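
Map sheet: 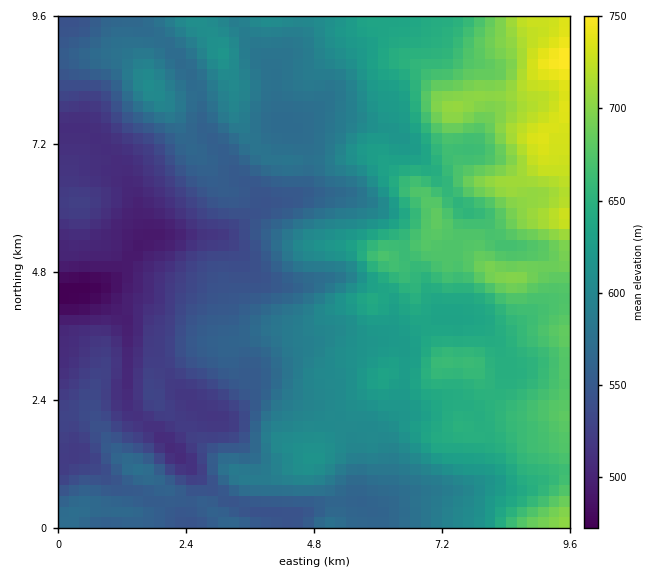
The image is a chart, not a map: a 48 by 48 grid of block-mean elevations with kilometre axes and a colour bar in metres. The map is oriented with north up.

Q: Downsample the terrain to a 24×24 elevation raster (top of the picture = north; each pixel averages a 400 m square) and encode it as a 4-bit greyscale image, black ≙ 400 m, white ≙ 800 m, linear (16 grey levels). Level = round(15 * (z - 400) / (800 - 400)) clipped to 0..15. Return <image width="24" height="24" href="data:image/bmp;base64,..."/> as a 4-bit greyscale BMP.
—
<image width="24" height="24" href="data:image/bmp;base64,Qk2WAQAAAAAAAHYAAAAoAAAAGAAAABgAAAABAAQAAAAAACABAAATCwAAEwsAABAAAAAAAAAAAAAAABEREQAiIiIAMzMzAERERABVVVUAZmZmAHd3dwCIiIgAmZmZAKqqqgC7u7sAzMzMAN3d3QDu7u4A////AGZmZmZlVmZmd3iau2ZmZmZmZmZmd3iJqlVWZVZ3eHd3d4iJmlVmVFZniId3iJmaqlVVRFVXiIiIiZmaqlVUVURWd4iIiZmaqlVEVFVmd4iImZmZqkVUVVZmd4iJmaqZqkREVWZmd3iIiZmZqkRERWZmd4iImZmaqjM0RVZmZ4iZmZmqqjM0RVVVZneJqaq7ukRERFVVZ3iaqqu7u0RDNEVWeIiaqqqqu0RERFVVZ3eImqqrzFVERFZlZmZ4qqq7vERERWZmZneJqau8zEREVmZnd3iJmaqszERFZmZ3ZneIiqq83ERWd2d3ZneIm7u8zVVnh2d3d3eIm7u8zGZnd3h3d3iJmqu73WZ3dnh3d4iJmaq8zVZmZ4h3d4iZmZq8zQ=="/>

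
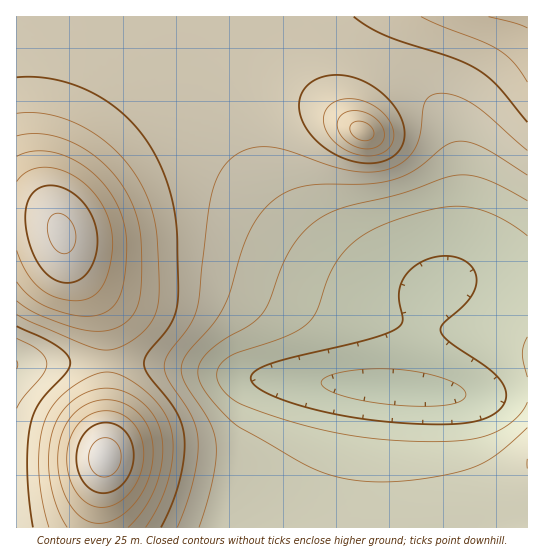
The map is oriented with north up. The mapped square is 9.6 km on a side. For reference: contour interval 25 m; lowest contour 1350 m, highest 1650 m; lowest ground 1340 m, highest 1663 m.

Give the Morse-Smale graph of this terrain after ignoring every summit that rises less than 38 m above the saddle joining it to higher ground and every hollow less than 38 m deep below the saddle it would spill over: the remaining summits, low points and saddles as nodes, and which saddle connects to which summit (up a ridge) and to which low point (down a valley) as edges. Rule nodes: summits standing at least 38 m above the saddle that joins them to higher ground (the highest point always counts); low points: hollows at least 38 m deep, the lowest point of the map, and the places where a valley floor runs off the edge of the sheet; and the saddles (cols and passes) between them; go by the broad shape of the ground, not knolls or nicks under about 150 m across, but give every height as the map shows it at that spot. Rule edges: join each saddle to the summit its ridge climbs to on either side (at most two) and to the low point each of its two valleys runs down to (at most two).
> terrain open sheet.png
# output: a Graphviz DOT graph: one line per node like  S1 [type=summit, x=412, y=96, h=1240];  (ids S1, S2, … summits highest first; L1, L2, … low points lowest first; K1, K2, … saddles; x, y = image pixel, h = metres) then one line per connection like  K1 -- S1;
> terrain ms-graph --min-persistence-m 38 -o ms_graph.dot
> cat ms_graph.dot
graph terrain {
  S1 [type=summit, x=105, y=457, h=1663];
  S2 [type=summit, x=62, y=233, h=1655];
  S3 [type=summit, x=362, y=131, h=1587];
  S4 [type=summit, x=525, y=17, h=1556];
  L1 [type=low, x=395, y=389, h=1340];
  L2 [type=low, x=17, y=365, h=1449];
  K1 [type=saddle, x=107, y=361, h=1520];
  K2 [type=saddle, x=349, y=50, h=1494];
  K1 -- S1;
  K1 -- S2;
  K1 -- L1;
  K1 -- L2;
  K2 -- S3;
  K2 -- S4;
  K2 -- L1;
}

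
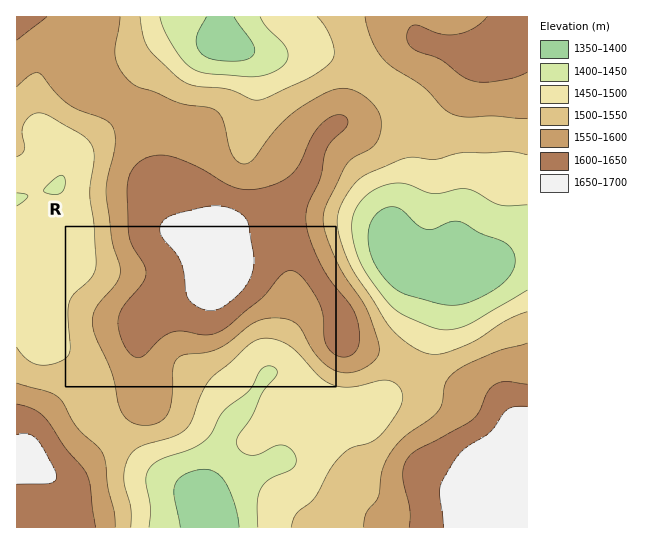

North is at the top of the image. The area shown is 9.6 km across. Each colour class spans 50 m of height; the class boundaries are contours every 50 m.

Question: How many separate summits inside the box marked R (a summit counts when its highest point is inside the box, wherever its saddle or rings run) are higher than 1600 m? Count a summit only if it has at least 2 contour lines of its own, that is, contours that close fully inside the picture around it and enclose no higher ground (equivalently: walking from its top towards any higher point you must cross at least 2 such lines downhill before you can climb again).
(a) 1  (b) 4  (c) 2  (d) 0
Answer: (a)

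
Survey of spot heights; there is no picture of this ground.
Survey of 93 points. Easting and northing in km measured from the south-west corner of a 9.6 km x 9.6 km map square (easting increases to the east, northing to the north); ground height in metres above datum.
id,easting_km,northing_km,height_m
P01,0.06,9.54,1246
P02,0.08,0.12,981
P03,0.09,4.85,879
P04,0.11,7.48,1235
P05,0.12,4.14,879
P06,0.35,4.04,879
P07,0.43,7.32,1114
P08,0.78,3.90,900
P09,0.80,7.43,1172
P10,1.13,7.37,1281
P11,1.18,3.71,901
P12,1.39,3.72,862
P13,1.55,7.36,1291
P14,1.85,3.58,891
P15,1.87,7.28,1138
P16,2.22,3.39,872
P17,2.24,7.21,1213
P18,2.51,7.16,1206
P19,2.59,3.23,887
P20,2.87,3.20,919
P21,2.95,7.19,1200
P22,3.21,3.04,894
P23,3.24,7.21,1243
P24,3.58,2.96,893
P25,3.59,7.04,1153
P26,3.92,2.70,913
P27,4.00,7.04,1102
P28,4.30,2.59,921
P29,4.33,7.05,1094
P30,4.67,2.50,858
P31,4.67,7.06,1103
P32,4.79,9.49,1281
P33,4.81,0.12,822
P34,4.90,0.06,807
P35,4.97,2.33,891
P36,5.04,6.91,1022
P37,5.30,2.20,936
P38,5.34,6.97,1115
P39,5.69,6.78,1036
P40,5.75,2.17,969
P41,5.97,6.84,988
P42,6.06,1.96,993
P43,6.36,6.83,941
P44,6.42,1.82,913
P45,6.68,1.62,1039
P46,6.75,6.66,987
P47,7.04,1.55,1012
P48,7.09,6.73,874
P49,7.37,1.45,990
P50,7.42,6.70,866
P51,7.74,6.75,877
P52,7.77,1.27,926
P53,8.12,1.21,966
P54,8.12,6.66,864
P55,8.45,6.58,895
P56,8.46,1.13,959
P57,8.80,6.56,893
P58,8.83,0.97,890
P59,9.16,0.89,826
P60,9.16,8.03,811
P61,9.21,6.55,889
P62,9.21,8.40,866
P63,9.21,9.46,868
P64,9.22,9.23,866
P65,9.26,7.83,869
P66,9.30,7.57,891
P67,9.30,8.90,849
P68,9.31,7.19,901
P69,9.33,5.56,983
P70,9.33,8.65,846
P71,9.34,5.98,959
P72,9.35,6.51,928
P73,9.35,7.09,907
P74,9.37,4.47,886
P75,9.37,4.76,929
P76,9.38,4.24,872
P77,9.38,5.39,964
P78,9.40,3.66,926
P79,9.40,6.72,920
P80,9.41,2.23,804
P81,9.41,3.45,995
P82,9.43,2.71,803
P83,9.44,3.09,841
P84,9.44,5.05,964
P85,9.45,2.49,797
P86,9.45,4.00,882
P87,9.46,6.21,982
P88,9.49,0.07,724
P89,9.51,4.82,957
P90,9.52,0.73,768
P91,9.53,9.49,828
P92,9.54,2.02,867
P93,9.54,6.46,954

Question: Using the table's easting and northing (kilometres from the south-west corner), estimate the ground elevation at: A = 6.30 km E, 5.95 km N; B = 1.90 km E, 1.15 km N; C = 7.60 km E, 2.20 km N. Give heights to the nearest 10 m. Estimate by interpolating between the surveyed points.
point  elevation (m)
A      970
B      890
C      970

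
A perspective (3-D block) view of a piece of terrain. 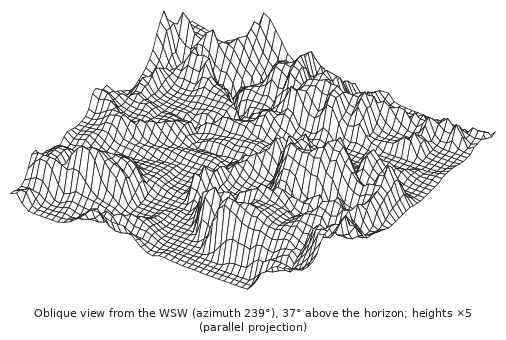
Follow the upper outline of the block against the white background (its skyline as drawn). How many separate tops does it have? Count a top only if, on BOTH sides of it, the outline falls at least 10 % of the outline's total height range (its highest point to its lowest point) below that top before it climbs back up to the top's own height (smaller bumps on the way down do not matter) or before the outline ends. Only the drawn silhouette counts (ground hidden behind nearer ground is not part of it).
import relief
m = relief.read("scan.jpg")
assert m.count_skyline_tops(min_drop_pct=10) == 5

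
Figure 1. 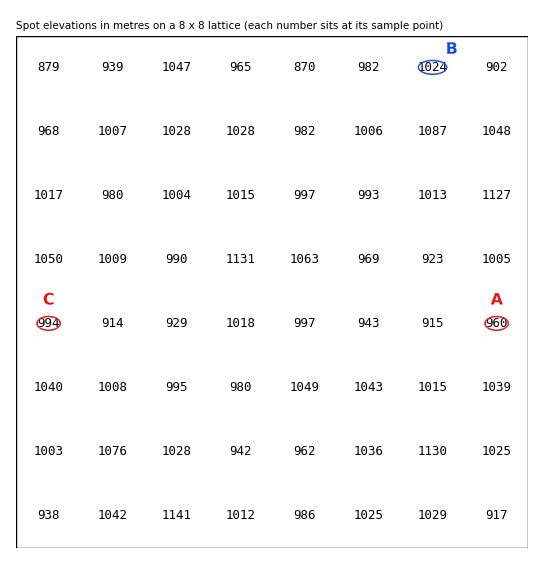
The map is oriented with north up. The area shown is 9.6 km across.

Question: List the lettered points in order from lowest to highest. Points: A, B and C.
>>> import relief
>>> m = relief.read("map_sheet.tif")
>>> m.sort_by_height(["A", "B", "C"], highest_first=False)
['A', 'C', 'B']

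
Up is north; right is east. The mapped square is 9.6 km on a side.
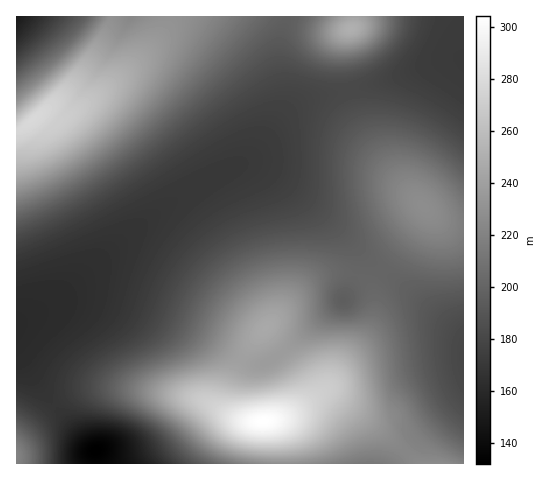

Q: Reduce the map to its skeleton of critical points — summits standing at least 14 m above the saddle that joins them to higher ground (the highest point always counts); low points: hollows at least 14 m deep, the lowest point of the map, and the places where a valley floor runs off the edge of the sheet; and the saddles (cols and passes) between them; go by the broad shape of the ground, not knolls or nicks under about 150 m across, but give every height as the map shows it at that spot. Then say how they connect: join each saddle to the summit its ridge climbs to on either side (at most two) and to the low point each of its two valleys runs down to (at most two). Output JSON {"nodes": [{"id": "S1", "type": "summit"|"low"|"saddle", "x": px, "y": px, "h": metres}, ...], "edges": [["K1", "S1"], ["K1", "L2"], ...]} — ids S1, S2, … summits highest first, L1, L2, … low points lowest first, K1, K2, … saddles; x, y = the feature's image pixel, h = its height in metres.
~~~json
{"nodes": [
{"id": "S1", "type": "summit", "x": 263, "y": 421, "h": 304},
{"id": "S2", "type": "summit", "x": 33, "y": 119, "h": 278},
{"id": "S3", "type": "summit", "x": 351, "y": 28, "h": 251},
{"id": "S4", "type": "summit", "x": 424, "y": 207, "h": 227},
{"id": "S5", "type": "summit", "x": 17, "y": 456, "h": 220},
{"id": "L1", "type": "low", "x": 96, "y": 451, "h": 132},
{"id": "L2", "type": "low", "x": 17, "y": 18, "h": 149},
{"id": "L3", "type": "low", "x": 462, "y": 357, "h": 180},
{"id": "K1", "type": "saddle", "x": 169, "y": 17, "h": 230},
{"id": "K2", "type": "saddle", "x": 406, "y": 453, "h": 223},
{"id": "K3", "type": "saddle", "x": 383, "y": 270, "h": 200},
{"id": "K4", "type": "saddle", "x": 349, "y": 91, "h": 181},
{"id": "K5", "type": "saddle", "x": 54, "y": 406, "h": 168}],
"edges": [["K1", "S2"], ["K1", "L1"], ["K1", "L2"], ["K2", "S1"], ["K2", "L1"], ["K2", "L3"], ["K3", "S1"], ["K3", "S4"], ["K3", "L1"], ["K3", "L3"], ["K4", "S2"], ["K4", "S3"], ["K4", "L1"], ["K5", "S1"], ["K5", "S5"], ["K5", "L1"]]}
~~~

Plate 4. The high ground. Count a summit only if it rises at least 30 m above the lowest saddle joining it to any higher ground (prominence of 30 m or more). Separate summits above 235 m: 3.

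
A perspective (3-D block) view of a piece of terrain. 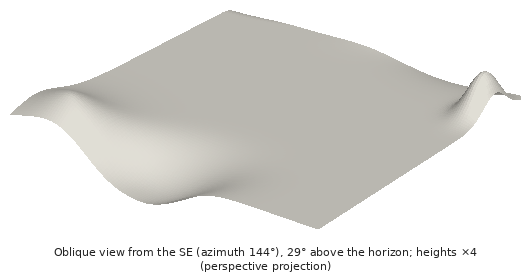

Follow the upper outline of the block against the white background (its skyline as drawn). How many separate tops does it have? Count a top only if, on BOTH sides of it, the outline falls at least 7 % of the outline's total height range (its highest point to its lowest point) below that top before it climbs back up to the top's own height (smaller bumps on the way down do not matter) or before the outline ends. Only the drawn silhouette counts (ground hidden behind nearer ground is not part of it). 2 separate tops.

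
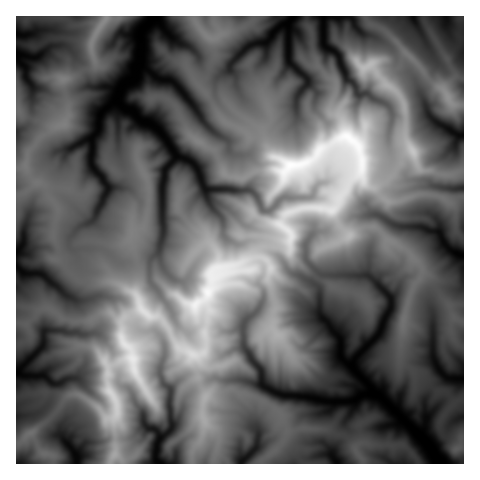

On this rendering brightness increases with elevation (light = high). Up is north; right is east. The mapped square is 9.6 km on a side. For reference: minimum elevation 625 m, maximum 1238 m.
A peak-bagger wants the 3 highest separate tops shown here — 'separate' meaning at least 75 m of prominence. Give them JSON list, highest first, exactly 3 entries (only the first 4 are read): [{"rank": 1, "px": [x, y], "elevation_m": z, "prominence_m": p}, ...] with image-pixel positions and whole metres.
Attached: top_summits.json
[{"rank": 1, "px": [291, 165], "elevation_m": 1238, "prominence_m": 613}, {"rank": 2, "px": [208, 293], "elevation_m": 1223, "prominence_m": 170}, {"rank": 3, "px": [133, 358], "elevation_m": 1187, "prominence_m": 123}]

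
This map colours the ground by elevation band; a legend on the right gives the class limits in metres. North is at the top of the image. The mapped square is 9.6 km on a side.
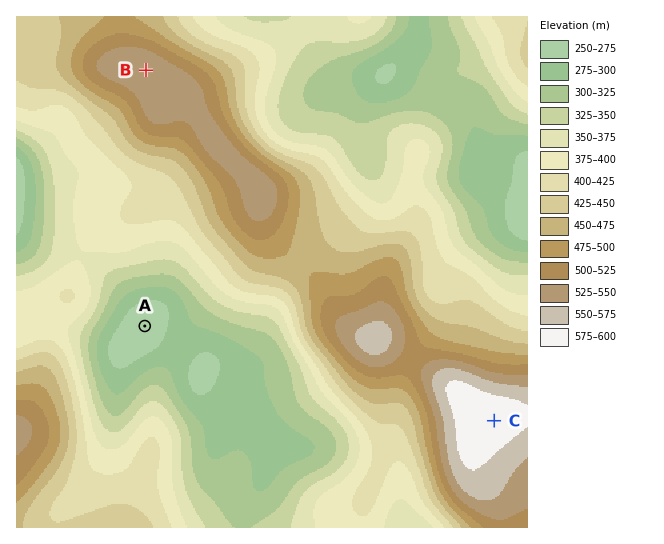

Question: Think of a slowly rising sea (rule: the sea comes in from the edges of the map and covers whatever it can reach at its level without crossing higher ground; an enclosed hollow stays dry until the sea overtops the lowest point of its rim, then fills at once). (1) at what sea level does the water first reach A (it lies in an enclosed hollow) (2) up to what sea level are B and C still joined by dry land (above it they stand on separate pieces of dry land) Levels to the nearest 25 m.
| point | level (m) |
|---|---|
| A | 325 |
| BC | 475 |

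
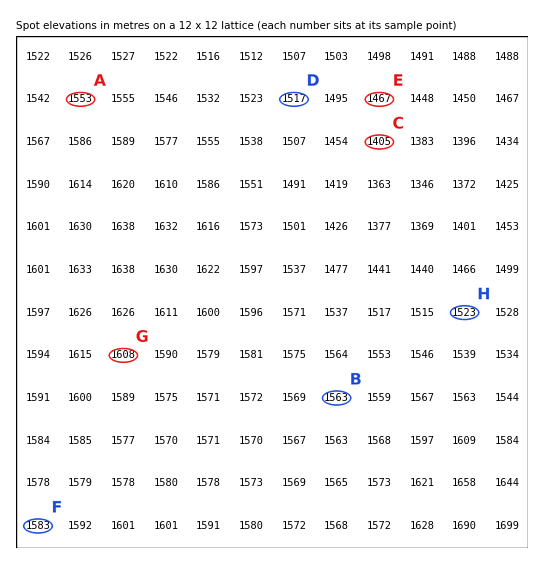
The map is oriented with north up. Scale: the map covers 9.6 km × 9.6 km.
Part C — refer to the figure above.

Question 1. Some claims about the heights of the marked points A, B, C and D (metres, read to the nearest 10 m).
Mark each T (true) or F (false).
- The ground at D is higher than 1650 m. F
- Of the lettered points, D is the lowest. F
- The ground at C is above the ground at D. F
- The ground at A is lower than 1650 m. T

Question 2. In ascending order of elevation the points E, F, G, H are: E H F G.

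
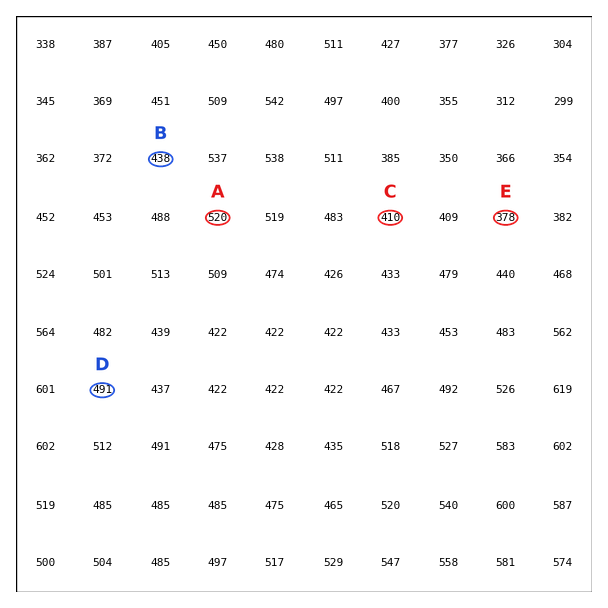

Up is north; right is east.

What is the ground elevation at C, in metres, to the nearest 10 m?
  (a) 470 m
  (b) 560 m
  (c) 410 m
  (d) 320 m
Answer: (c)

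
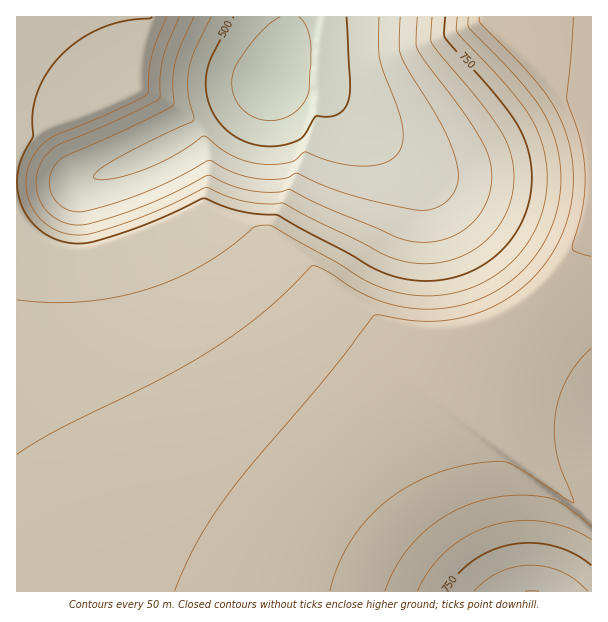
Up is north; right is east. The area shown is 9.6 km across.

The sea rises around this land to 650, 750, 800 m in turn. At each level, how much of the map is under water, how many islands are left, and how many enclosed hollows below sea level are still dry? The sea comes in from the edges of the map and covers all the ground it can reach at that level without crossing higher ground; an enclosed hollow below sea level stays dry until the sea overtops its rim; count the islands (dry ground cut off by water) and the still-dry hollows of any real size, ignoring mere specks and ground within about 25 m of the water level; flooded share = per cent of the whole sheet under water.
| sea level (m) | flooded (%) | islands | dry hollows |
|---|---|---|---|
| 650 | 20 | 0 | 0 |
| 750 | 33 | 0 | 0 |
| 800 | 42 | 0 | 0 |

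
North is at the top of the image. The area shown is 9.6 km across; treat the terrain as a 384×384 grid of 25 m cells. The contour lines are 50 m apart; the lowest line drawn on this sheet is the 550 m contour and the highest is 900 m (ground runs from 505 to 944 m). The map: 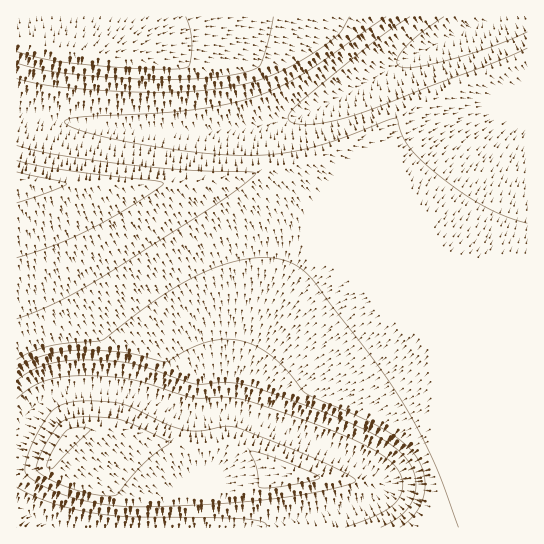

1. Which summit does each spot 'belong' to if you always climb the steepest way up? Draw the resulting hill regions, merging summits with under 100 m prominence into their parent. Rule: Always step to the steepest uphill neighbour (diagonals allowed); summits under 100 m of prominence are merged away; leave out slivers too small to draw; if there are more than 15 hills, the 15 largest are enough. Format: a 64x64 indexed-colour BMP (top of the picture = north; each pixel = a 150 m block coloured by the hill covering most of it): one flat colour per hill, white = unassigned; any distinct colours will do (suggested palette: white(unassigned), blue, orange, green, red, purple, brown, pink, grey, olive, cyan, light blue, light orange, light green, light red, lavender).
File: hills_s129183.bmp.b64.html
<image width="64" height="64" href="data:image/bmp;base64,Qk12CAAAAAAAAHYAAAAoAAAAQAAAAEAAAAABAAQAAAAAAAAIAAATCwAAEwsAABAAAAAAAAAA////ALR3HwAOf/8ALKAsACgn1gC9Z5QAS1aMAMJ34wB/f38AIr28AM++FwDox64AeLv/AIrfmACWmP8A1bDFACIiMzMzMzMzMzMzMzMzMzMRERERERERERERERERERERIjMzMzMzMzMzMzMzMzMzMzMzEREREREREREREREREREzMzMzMzMzMzMzMzMzMzMzMzMzMxERERERERERERERETMzMzMzMzMzMzMzMzMzMzMzMzMzMzERERERERERERERMzMzMzMzMzMzMzMzMzMzMzMzMzMzMzEREREREREREREzMzMzMzMzMzMzMzMzMzMzMzMzMzMzMxERERERERERETMzMzMzMzMzMzMzMzMzMzMzMzMzMzMxERERERERERERMzMzMzMzMzMzMzMzMzMzMzMzMzMzMxEREREREREREREzMzMzMzMzMzMzMzMzMzMzMzMzMzMxERERERERERERETMzMzMzMzMzMzMzMzMzMzMzMzMzERERERERERERERERMzMzMzMzMzMzMzMzMzMzMzMzMxEREREREREREREREREzMzMzMzMzMzMzMzMzMzMzMzMRERERERERERERERERETMzMzMzMzMzMzMzMzMzMzMxEREREREREREREREREREREzMzMzMzMzMzMzMzMzMzERERERERERERERERERERERERMzMzMzMzMzMzMRERERERERERERERERERERERERERERETMzMzMzMzMxEREREREREREREREREREREREREREREREREzMzMzMzMREREREREREREREREREREREREREREREREREREREREREREREREREREREREREREREREREREREREREREREREREREREREREREREREREREREREREREREREREREREREREREREREREREREREREREREREREREREREREREREREREREREREREREREREREREREREREREREREREREREREREREREREREREREREREREREREREREREREREREREREREREREREREREREREREREREREREREREREREREREREREREREREREREREREREREREREREREREREREREREREREREREREREREREREREREREREREREREREREREREREREREREREREREREREREREREREREREREREREREREREREREREREREREREREREREREREREREREREREREREREREREREREREREREREREREREREREREREREREREREREREREREREREREREREREREREREREREREREREREREREREREREREREREREREREREREREREREREREREREREREREREREREREREREREREREREREREREREREREREREREREREREREREREREREREREREREREREREREREREREREREREREREREREREREREREREREREREREREREREREREREREREREREREREREREREREREREREREREREREREREREREREREREREREREREREREREREREREREREREREREREREREREREREREREREREREREREREREREREREREREREREREREREREREREREREREREREREREREREREREREREREREREREREREREREREREREREREREREREREREREREREREREREREREREREREREREREREREREREREREREREREREREREREREREREREREREREREREREREREREREREREREREREREREREREREREREREREREREREREREREREREREREREREREREREREREREREREREREREREREREREREREREREREREREREREREREREREREREREREREREREREREREREREREREREREREREREREREREREREREREREREREREREREREREREREREREREREREREREREREREREREREREREREREREREREREREREREREREREREREREREREREREREREREREREREREREREREREREREREREREREREREREREREREREREREREREREREREREREREREREREREREREREREREREREREREREREREREREREREREREREREREREREREREREREREREREREREREREREREREREREREREREREREREREREREREREREREREREREREREREREREREREREREREREREREREREREREREREREREREREREREREiIiIiIiIiIiIiIiEREREREREREREREREREREREiIiIiIiIiIiIiIiIiIiIiIRERERERERERERERERERIiIiIiIiIiIiIiIiIiIiIiIiIhEREREREREREREREREiIiIiIiIiIiIiIiIiIiIiIiIiIhERERERERERERERESIiIiIiIiIiIiIiIiIiIiIiIiIiIhERERERERERERERIiIiIiIiIiIiIiIiIiIiIiIiIiIiIREREREREREREREiIiIiIiIiIiIiIiIiIiIiIiIiIiIiIRERERERERERESIiIiIiIiIiIiIiIiIiIiIiIiIiIiIiIRERERERERERIiIiIiIiIiIiIiIiIiIiIiIiIiIiIiIiIREREREREREiIiIiIiIiIiIiIiIiIiIiIiIiIiIiIiIiEREREREREiIiIiIiIiIiIiIiIiIiIiIiIiIiIiIiIiIiIRERERESIiIiIiIiIiIiIiIiIiIiIiIiIiIiIiIiIiIiIRERESIiIiIiIiIiIiIiIiIiIiIiIiIiIiIiIiIiIiIiIRERIiIiIiIiIiIiIiIiIiIiIiIiIiIiIiIiIiIiIiIiIREi"/>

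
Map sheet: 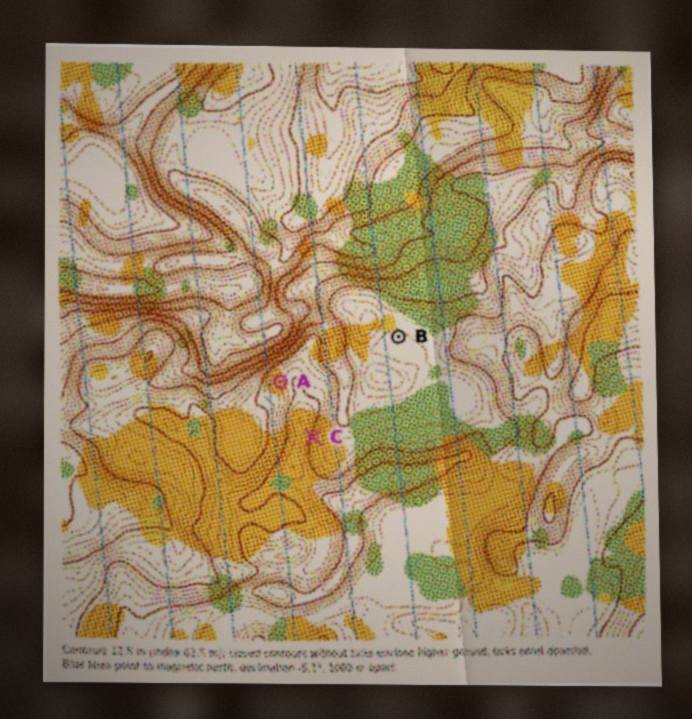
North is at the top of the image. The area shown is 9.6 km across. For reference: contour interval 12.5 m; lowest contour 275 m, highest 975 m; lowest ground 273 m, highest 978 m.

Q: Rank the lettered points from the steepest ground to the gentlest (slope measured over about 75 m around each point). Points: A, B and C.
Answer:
C A B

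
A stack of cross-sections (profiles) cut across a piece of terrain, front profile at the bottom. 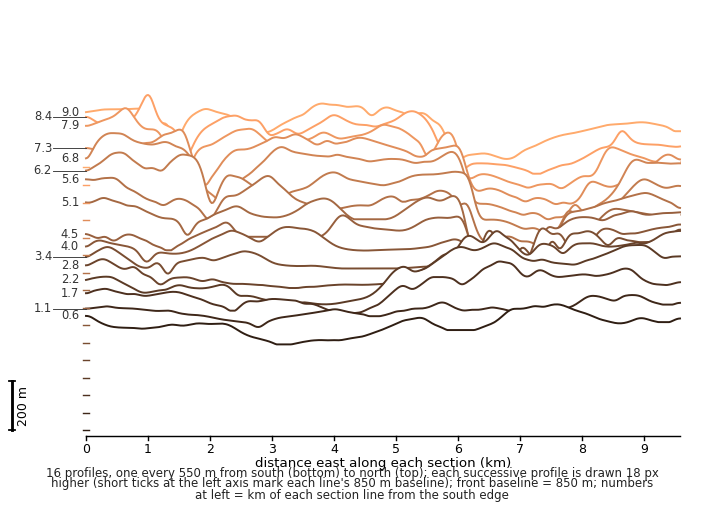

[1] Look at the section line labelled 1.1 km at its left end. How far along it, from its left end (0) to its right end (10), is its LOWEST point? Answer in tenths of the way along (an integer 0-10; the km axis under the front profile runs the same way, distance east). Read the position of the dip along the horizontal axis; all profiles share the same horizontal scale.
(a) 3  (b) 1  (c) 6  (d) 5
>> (a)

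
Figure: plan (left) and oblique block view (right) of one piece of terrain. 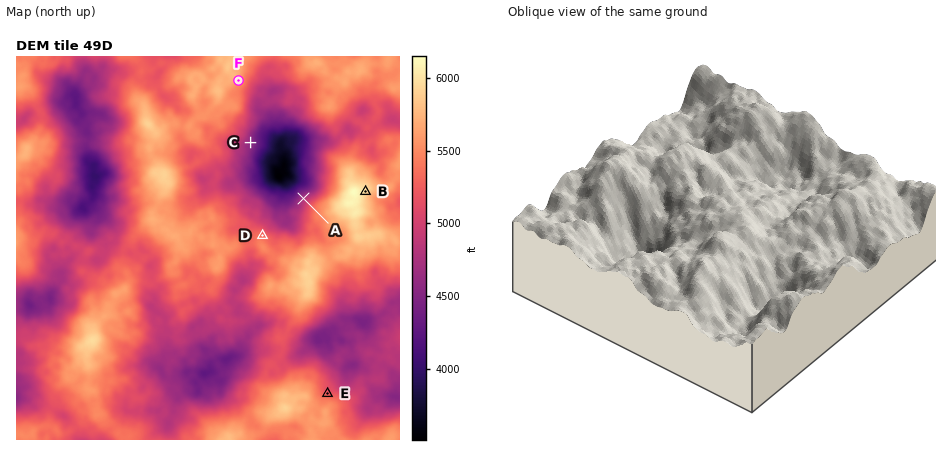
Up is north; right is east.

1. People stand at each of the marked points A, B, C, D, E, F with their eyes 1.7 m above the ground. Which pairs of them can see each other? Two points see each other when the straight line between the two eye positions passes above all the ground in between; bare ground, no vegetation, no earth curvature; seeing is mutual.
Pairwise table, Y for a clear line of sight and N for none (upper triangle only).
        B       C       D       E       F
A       N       Y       Y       N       Y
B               N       N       N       N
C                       Y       N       N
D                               N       Y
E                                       N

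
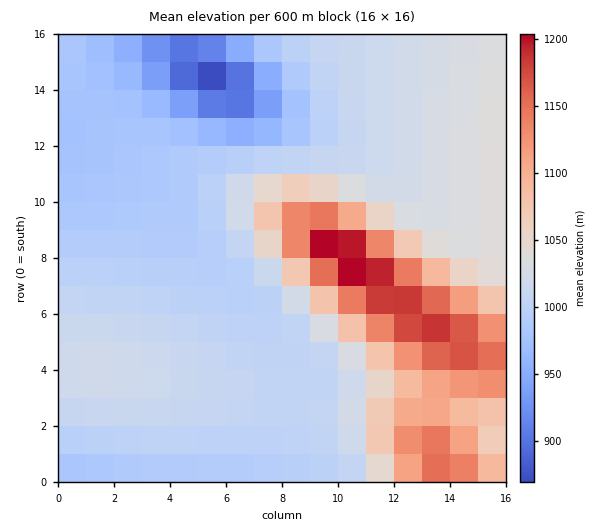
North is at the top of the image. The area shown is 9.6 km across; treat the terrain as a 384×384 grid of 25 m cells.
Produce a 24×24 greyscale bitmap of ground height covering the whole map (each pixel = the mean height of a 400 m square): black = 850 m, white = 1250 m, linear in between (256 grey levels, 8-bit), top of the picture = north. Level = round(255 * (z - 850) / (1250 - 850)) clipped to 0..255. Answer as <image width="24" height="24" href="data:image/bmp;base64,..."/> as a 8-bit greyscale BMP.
<image width="24" height="24" href="data:image/bmp;base64,Qk12BgAAAAAAADYEAAAoAAAAGAAAABgAAAABAAgAAAAAAEACAAATCwAAEwsAAAABAAAAAAAAAAAAAAEBAQACAgIAAwMDAAQEBAAFBQUABgYGAAcHBwAICAgACQkJAAoKCgALCwsADAwMAA0NDQAODg4ADw8PABAQEAAREREAEhISABMTEwAUFBQAFRUVABYWFgAXFxcAGBgYABkZGQAaGhoAGxsbABwcHAAdHR0AHh4eAB8fHwAgICAAISEhACIiIgAjIyMAJCQkACUlJQAmJiYAJycnACgoKAApKSkAKioqACsrKwAsLCwALS0tAC4uLgAvLy8AMDAwADExMQAyMjIAMzMzADQ0NAA1NTUANjY2ADc3NwA4ODgAOTk5ADo6OgA7OzsAPDw8AD09PQA+Pj4APz8/AEBAQABBQUEAQkJCAENDQwBEREQARUVFAEZGRgBHR0cASEhIAElJSQBKSkoAS0tLAExMTABNTU0ATk5OAE9PTwBQUFAAUVFRAFJSUgBTU1MAVFRUAFVVVQBWVlYAV1dXAFhYWABZWVkAWlpaAFtbWwBcXFwAXV1dAF5eXgBfX18AYGBgAGFhYQBiYmIAY2NjAGRkZABlZWUAZmZmAGdnZwBoaGgAaWlpAGpqagBra2sAbGxsAG1tbQBubm4Ab29vAHBwcABxcXEAcnJyAHNzcwB0dHQAdXV1AHZ2dgB3d3cAeHh4AHl5eQB6enoAe3t7AHx8fAB9fX0Afn5+AH9/fwCAgIAAgYGBAIKCggCDg4MAhISEAIWFhQCGhoYAh4eHAIiIiACJiYkAioqKAIuLiwCMjIwAjY2NAI6OjgCPj48AkJCQAJGRkQCSkpIAk5OTAJSUlACVlZUAlpaWAJeXlwCYmJgAmZmZAJqamgCbm5sAnJycAJ2dnQCenp4An5+fAKCgoAChoaEAoqKiAKOjowCkpKQApaWlAKampgCnp6cAqKioAKmpqQCqqqoAq6urAKysrACtra0Arq6uAK+vrwCwsLAAsbGxALKysgCzs7MAtLS0ALW1tQC2trYAt7e3ALi4uAC5ubkAurq6ALu7uwC8vLwAvb29AL6+vgC/v78AwMDAAMHBwQDCwsIAw8PDAMTExADFxcUAxsbGAMfHxwDIyMgAycnJAMrKygDLy8sAzMzMAM3NzQDOzs4Az8/PANDQ0ADR0dEA0tLSANPT0wDU1NQA1dXVANbW1gDX19cA2NjYANnZ2QDa2toA29vbANzc3ADd3d0A3t7eAN/f3wDg4OAA4eHhAOLi4gDj4+MA5OTkAOXl5QDm5uYA5+fnAOjo6ADp6ekA6urqAOvr6wDs7OwA7e3tAO7u7gDv7+8A8PDwAPHx8QDy8vIA8/PzAPT09AD19fUA9vb2APf39wD4+PgA+fn5APr6+gD7+/sA/Pz8AP39/QD+/v4A////AFNSVFVWV1dYWFhZWlxdX2Jqf5y1wr6sllhZWltcXF1dXV1dXl9gYmV0j6vAxLiijF5gYWJiYmJiYWFhYWFiY2l8lq+7uKiThWVmZ2dnZ2ZlZGRjY2NjZGt+lKWqpZqQjmlqa2tqamlnZmVkY2NjZGt5iZeeoJ6fo2xsbWxsa2loZmVkY2NjZGh0hZajq7K3tmxtbWxramhnZWRjYmJiZGt8kaW2w8nHv2tra2ppaGZlY2JhYWFja3ySqb7N1NLJuWhoaGdmZWNiYWBfX2Fqe5OswtLY1cu6qGVlZWRjYmBfXl5eX2d5kq3F1NnTxrWikWFhYWBfXl5dXF1eZHWQr8vc3dG/q5iJf11dXV1cW1tbW11icIyv0ubm1LqhjYB6eVpaWlpZWVlZW2Brg6fO5+rWt5mEeXV3eVdXV1dXV1hZXWZ3lLfT2suukn51c3R2eVRVVVVWVldaX2t+l623sJ2IeXNxcnR3eVNTVFRVVldaYGt5iJCQh3xzb29wcnR3eVFSU1RUVldaXmRrcXNxbmxrbG5wcnR2eVFRUlNUVVZXWFlbXF9hZGZpa25wcnR2eFBRUlNUVFJQTEhITFNaYGVpa25wcnR2eFFRUlJST0k/NjE0P0xYYGZpbG5wcnR2eFFRUVBNRDcnGhonO01aYmdpbG5wcnR2d1NRUExENiMQChYsQ1NeZGdqbG5wcXN1d1RRTUc8KxoRFyk+T1thZWhqbG1vcXN1dlVQS0Q6LiYnMkFPWV9jZWhpa21vcXJ0dg=="/>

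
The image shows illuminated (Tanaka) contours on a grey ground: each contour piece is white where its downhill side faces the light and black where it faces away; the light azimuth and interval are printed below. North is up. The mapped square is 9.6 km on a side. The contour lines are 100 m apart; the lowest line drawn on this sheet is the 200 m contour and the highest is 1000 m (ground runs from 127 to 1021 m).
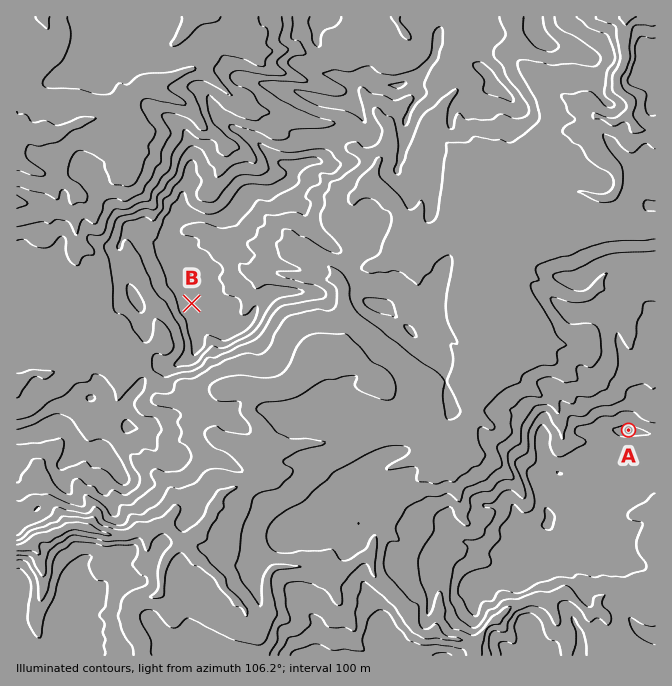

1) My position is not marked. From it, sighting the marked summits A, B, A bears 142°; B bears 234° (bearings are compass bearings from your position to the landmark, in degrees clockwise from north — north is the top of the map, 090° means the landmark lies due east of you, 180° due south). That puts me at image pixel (407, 147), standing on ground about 610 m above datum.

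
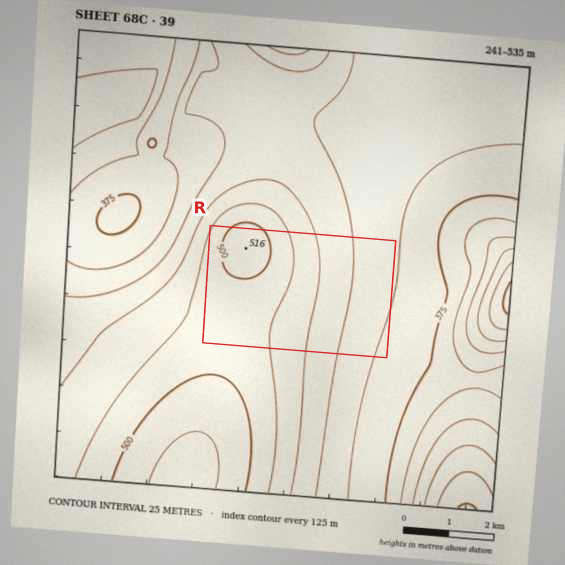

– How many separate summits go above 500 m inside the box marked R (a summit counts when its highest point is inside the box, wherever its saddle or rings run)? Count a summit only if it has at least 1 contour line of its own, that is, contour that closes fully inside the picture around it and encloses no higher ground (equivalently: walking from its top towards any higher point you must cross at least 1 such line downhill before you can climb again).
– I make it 1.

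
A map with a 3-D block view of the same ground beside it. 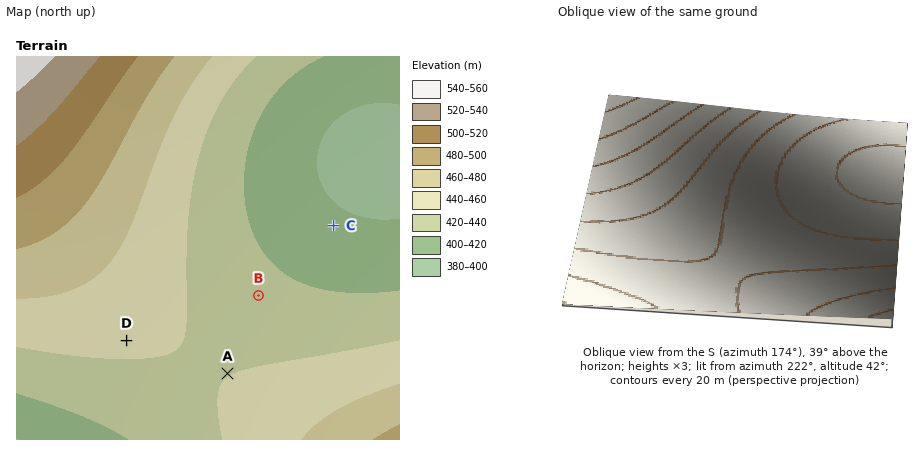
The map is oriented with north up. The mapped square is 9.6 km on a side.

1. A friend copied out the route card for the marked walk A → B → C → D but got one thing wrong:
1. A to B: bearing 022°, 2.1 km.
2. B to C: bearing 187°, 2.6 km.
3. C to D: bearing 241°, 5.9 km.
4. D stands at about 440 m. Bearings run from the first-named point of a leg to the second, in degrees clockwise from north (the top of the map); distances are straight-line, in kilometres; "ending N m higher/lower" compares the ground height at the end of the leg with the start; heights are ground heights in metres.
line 2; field bearing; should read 47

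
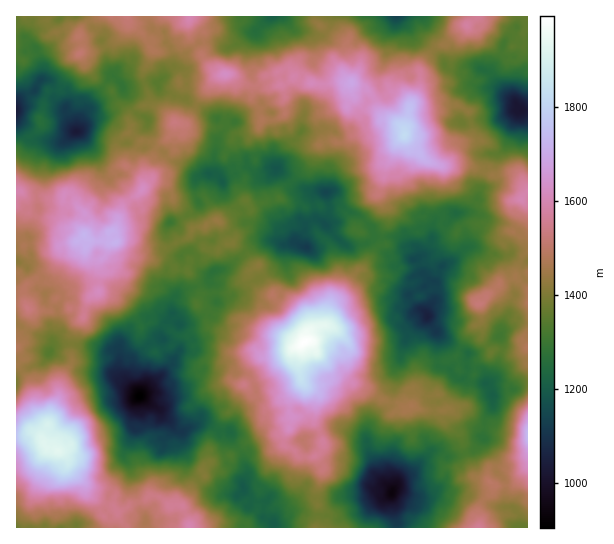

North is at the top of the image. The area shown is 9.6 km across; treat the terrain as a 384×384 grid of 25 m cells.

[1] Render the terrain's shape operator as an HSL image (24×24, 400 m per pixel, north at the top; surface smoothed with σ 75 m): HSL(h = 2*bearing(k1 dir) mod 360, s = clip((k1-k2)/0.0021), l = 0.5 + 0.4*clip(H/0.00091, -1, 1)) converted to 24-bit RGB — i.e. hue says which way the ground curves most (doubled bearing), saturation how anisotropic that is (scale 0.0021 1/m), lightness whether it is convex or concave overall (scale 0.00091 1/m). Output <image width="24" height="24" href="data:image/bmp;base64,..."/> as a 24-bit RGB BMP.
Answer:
<image width="24" height="24" href="data:image/bmp;base64,Qk32BgAAAAAAADYAAAAoAAAAGAAAABgAAAABABgAAAAAAMAGAAATCwAAEwsAAAAAAAAAAAAAy41ak5Y3TFAVT5QRmtK3pUmGQj2LRdRrxfDSnHXaTETNoCB9LFtioMQ+jtc9hdNUJYdkaRKAo5U/b0ifQ4I68+G+yDWTZSB80F1YwEQ9L5ZCq/nGOuHfXSX6odTrs+LrwzsaTUkVPxI5lToxj0YzQrtD5/sAbaMEIzQaCyQorUgvU3sxaHMy4KQY0jxoZTR+xmJ8s3Rdz+vHRvBqGKmgFBZgvd2TlDnE/3GwuHDNERZW3y1RQrk9cIAu8vfUoM7gEBcvOxw7FnwmxJmHT6fbnbbf1kLdzi7Evn9r0fHw2fLaq+LfFTFeIb7ARGIUazYb4VZUyX/hpAbX1Dmym+LDX5Ls8OWyhMqncwCkNTaii9iTFY9Hep4pEY07myGr5DK+2ufxsemwxO/lv3vShm/RCB9hzlK7gxVIKYgPrTIAKAsma9CB8M2iFmZQj/8cpSgSEAgsxGRSdskvVjp8c91iKWxTEzFdYVzGxt+a8uDOhpwl2K89XCslDxZGgxY+3SuNriKN1rJXHmSrUMiV1MVguDgYz5teR7xYETNjo9nqxb3mW5bZurzlmMvnAQ4yUc7Snf87yGAo4MmgwFdZiiGOKQoWHGUghpFDmljRq3PUwvLvKh94sTRj4PrRgHDHamTAfuPwFWjD0pq2mM3eK6CgsDEUIxBICS0GLPYcGJJI/1w5ypBDKgxKyVG7MLqBFLW9cIXPvLdSkxYccjK30HRX/fRJO7gmzaY4Iqg3DTw9zcNGqDYlqixR0RuZLG6FdcJszseHESAu8swnrnACDRYmx7tGWdrVGzixRXQvXLtrTnjfjRzm3tbx8drw2FrbhfCcfYfDJVSNGpB1US7E5wBRfrwfAZnr5KzL74E8MTZ51ju99eTWMBlpCNtHR2ukLlqKjMc0Ooq9WLjCZN/pXYjh89jZ7tL5vd3uoHy7RhtpMqljLAYtikO9/92LFUZUR50a3O/SaifMNVmv/KiyrbniOKzAOo9jIDZ0p+SrInJ0eHwymJ8gBW47ydh356yH1HFzo0BfVitoox9tDUNgXSqj+dbSXkzNHVKL1HthjDhfXU81weA/yEhPrs6KLDJtNkyfPs8qKSiEz32JFuZDF6WDJrU11tOQ70Rd3R90t13IKoKCKx94LN/DpsgX98DVIkW2YyNA1kt5c3a1bs+Fy8VWwo1PPnHZMIqg00p+HaJiDrs6yfHZGlPAD8gaj2IHyi6R+JSjol5AYiOUoz9yE1wpdchgkX0dsEUvK3GHacJ+m5HPkojg8tnpeazKGWt8vzLqjNNGLsJHiNyldHsWRjQPQQcaOP8phQAFis4R2oYvfjiDLXGYnsDZG1Rq2I6wUadxTMbANsOobbg/Lcgw55CEzER4vC4tAEEfPK3x6dP4sipzuFpri3RMLaGAMCN2r9QkeQMDyOGHL4lhOZUsJ3gVsylrhB0my7FAcaLbMFDpxevcUKG5LjqX/Gmm0km4dO++E0KaH2mR58GakFXjzrXvI4CzCC1SqRiR9Nba0I1AmktQlUk9NbpBD3N5P6nb9dbfT3zGH5Gt3pnC1V/dnyiBSdlo98fu4G9XCygNKxkKteQxO2kdchgp40lkOCiMJ6e32bRu0YuOzjR5XbHPu/jYCUWxDMD80/jVfTpLQIEdIVszgA5K59Vhkq86mC8b5zIlScHOH1Hbnkkzn3UpIlZj3GndgmPNLoh+TZtD4mmDduGjkP/f4lvFWBuNA6RQu+Nm6wBS6+tWBywYChsu5cOkdM5dixuq38a4u+HjDDaGwzHk753LO9V5HH9vtW0utRtdSHemktHF2fPYdcasFBdv8IFfXebbKCR3Vagn98Seaht6FElOc+gw5V6RGcnWsuGX3gAVJRQOF0gYvuw278WFER9LoyiBuumiDefWRb7d/Nq9nzF8FBi5vvixfo4mHhIhALIz+wkVtRVmIc9WI/5jZUwiUp4jwDsr7DDi2X7LZ+rcb0HH5YiRUCr6MX743uzPN9DeJ3SS+O2KzUSCKJF7m2YokAUkVhZD2pHTHgY01ZlqvfazDhEnRsRrtJIpPIUnJJmk0PX7mG3/X1/gw6jlUdPPWS+6peam0Xo7M2mx0HLf3UtXhRAQXk8Y0SqziZfUiiKLF1bXrenJ3IGyty3cLXx7rue5fzCmNvcgLEQEMJcRMHZcYKY740SVV7YrtL8pl96MKUCxgzNR/y6Y5kyLwbxeC6V9wMOCeimdRd90JtN6+Ax4Tpk7j9e5kieEvlfdi+eMbsiphDFfGHheiixBs08mTteWvOizsTm3HFpvwkGEXS2A7sn18tnrX3vRInmJ"/>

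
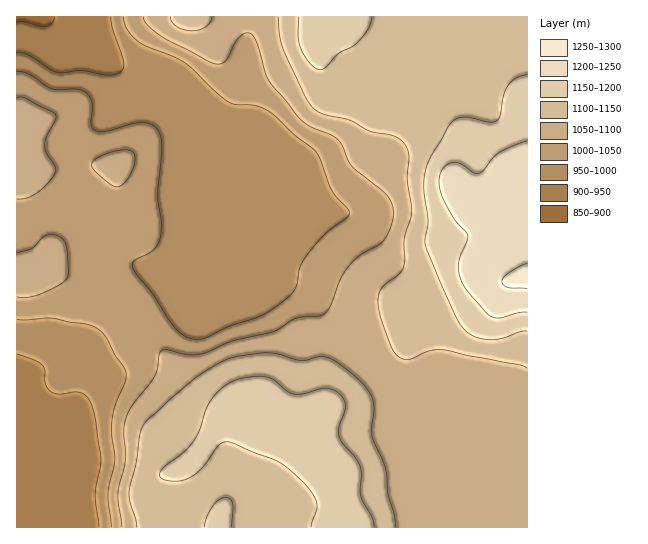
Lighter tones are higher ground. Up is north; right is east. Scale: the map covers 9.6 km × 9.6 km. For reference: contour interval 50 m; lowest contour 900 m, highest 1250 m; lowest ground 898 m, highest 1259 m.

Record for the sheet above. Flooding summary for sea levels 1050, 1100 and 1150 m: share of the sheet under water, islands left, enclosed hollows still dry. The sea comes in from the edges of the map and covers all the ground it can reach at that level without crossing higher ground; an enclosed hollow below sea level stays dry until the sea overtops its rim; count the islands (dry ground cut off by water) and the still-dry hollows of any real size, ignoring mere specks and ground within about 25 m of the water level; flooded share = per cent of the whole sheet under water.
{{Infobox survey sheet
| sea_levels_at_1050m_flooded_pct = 43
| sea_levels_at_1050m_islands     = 0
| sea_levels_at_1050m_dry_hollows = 0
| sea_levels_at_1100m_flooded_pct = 64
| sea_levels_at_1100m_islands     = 0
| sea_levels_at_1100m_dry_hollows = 0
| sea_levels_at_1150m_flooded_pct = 85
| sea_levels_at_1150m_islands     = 0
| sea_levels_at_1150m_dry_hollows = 0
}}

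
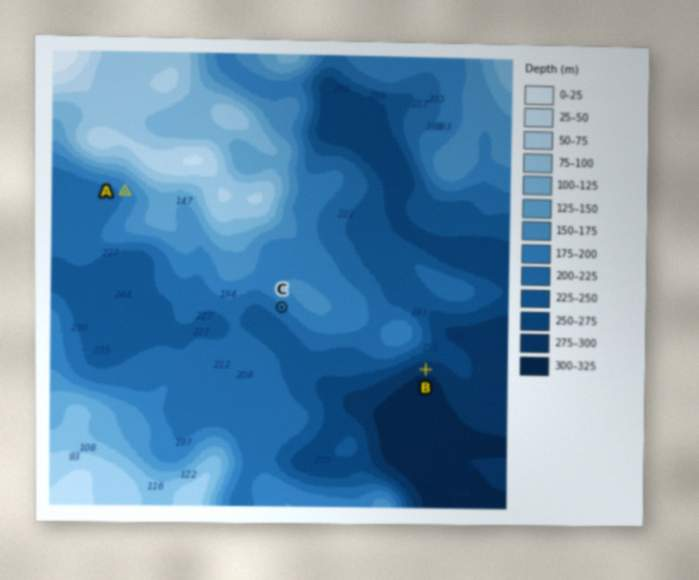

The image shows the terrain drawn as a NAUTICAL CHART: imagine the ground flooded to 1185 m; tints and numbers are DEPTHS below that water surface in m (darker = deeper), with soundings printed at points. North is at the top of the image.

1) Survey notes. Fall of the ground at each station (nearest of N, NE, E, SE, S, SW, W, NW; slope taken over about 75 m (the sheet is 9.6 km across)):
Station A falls SW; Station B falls S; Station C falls SW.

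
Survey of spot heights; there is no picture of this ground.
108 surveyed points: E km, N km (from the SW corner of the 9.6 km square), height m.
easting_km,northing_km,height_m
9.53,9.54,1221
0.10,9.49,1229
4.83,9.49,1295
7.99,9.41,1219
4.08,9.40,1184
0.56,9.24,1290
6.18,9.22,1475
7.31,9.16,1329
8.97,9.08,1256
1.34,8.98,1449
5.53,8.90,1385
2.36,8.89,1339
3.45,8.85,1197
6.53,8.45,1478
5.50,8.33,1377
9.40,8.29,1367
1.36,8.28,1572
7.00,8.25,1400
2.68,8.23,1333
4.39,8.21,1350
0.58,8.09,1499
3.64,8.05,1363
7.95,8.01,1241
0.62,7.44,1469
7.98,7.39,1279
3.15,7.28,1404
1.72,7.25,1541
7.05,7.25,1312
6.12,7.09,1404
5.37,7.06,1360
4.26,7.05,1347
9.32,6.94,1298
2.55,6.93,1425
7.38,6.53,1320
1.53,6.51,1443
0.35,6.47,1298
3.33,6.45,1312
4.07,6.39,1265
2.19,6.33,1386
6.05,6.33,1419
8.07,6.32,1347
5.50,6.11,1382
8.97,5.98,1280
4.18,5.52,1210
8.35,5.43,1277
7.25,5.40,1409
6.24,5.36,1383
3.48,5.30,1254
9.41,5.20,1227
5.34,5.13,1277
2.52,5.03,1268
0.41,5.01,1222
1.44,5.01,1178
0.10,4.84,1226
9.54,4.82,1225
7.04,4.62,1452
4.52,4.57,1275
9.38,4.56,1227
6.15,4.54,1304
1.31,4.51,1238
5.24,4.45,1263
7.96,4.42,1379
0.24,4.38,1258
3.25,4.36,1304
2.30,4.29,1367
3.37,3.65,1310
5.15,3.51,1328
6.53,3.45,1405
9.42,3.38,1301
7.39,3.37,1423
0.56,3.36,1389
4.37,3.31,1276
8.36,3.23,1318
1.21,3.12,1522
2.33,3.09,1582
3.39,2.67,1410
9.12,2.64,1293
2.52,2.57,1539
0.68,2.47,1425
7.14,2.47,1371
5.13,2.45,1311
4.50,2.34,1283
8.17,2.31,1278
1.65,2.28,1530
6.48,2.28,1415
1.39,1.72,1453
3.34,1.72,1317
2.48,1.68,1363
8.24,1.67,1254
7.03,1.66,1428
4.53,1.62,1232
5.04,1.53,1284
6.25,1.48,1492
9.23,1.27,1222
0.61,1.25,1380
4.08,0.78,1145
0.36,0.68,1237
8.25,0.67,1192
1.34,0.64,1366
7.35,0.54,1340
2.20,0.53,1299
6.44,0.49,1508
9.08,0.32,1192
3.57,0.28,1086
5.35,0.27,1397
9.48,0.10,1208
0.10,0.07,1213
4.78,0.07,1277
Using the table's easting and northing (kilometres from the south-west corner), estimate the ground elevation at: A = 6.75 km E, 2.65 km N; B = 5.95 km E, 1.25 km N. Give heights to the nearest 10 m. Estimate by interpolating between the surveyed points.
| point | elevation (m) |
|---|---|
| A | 1390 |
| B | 1470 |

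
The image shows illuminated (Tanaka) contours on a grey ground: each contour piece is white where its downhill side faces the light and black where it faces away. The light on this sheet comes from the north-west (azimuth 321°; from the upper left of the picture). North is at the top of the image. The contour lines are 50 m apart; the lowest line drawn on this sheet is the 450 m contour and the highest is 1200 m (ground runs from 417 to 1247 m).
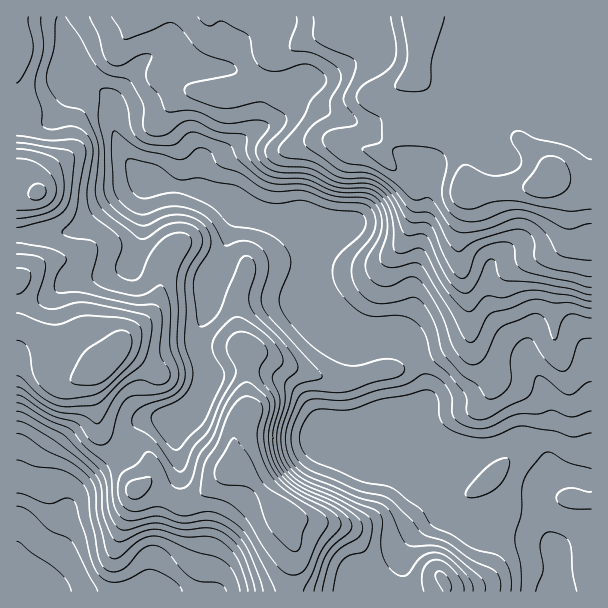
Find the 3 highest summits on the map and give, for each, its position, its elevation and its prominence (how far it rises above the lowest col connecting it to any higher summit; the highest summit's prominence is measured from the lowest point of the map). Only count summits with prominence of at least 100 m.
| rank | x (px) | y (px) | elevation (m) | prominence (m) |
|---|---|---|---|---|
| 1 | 548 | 182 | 1247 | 830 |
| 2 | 105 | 363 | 1144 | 346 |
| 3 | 38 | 192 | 1113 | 178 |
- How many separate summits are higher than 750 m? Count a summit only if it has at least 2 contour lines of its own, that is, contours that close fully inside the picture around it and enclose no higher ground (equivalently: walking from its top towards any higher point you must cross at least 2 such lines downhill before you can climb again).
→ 1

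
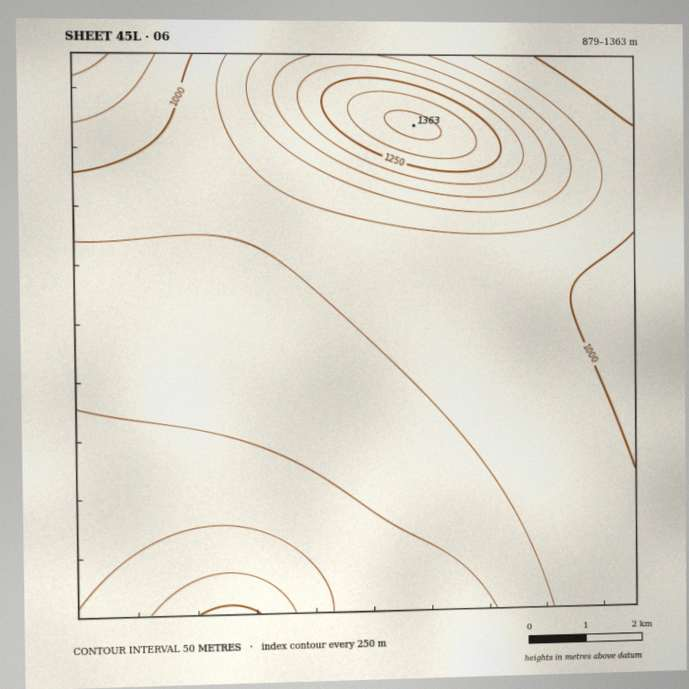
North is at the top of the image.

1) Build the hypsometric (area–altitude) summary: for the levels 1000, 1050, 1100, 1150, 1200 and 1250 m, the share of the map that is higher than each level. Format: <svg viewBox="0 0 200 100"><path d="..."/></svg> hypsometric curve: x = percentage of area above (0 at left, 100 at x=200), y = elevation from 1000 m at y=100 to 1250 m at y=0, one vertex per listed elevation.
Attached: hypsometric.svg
<svg viewBox="0 0 200 100"><path d="M186 100l-66-20-60-20-32-20-14-20-6-20"/></svg>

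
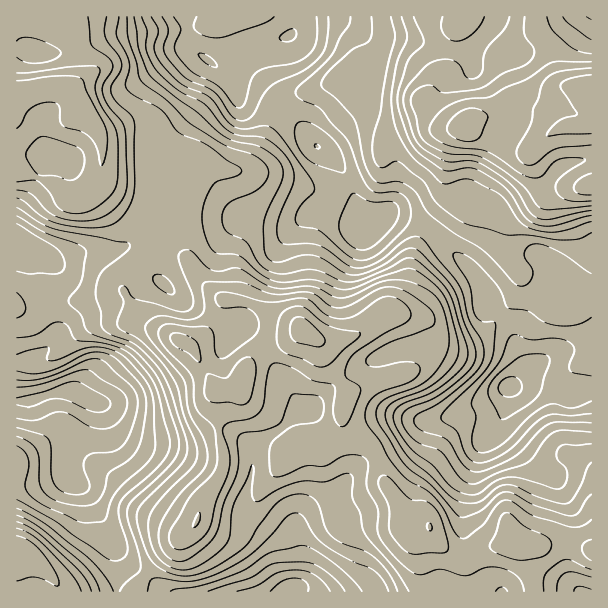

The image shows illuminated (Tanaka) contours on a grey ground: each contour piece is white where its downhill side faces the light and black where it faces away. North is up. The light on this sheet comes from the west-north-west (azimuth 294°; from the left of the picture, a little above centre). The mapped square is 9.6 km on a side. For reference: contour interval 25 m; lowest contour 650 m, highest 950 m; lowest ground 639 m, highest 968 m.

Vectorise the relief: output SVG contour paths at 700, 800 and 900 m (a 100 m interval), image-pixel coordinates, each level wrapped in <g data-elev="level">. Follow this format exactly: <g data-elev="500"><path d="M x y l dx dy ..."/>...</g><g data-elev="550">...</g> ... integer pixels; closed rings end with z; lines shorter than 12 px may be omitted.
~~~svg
<g data-elev="700"><path d="M270 591l12-10 12-3 8 1 4 3 2 5 0 4"/><path d="M591 401l-18 7-6 0-12-4-7 1-17 11-23 24-13 9-9 3-6 1-4-3-3-4-1-9 4-20-4-12 0-6 7-12 20-25 9-21 4-6 4 0 15 5 23-2 13 3 6 4 1 5-5 15 1 6 5 2 16 3"/><path d="M17 380l13 0 14-2 16-6 26-12 12-1 7 3 26 24 5 7 2 9-6 25-9 18-9 6-21 2-7 5-2 9 6 19-3 5-6 3-7 1-9-2-6-4-4-4-4-12 0-27-3-8-7-4-24-6"/><path d="M359 250l-6-3-7-5-5-8-2-6 2-12 10-21 5-1 16 8 18-1 6 3 3 5 0 6-7 13-20 19-7 3z"/><path d="M338 172l-23-8-12-9-5-9-3-9 0-8 2-6 6-2 9 3 12 7 11 10 7 12 3 14-1 5z"/><path d="M328 17l-2 27-6 13-17 14-32 15-8 9-11 21-4 3-6 2-6-2-5-4-11-17-6-6-28-14-18-19-5-11 5-19-6-12"/></g><g data-elev="800"><path d="M113 591l-9-16-17-18-42-33-28-16"/><path d="M147 591l3-9 3-4 8 0 21 3 10 0 18-5 18-7 24-16 20-19 14-16 5-4 5-1 7 3 12 20 11 10 24 14 25 11 8 9 5 11"/><path d="M591 444l-15 1-12 0-6 3-2 5 1 5 9 10 1 6-1 9-6 6-6 0-30-10-12-2-15 3-16 12-7 3-12-2-12-7-17-21-17-12-8-7-12-18-3-11 2-6 3-4 8-5 22-8 10-5 20-17 9-12 1-7-1-8-15-45-6-12-24-24-11-6-7 1-15 9-24 10-14 4-10-1-18-9-9-2-9 0-24 4-9-2-9-5-7-7-10-18-16-8-5-4-3-12 2-8 5-7 25-11 9-7 5-9-1-9-5-6-7-5-30-11-33-20-25-25-24-17-4-6-3-15-8-24-1-21"/><path d="M17 318l7-4 2-6-3-8-6-7"/><path d="M17 216l27 16 32 11 9 6 1 5-4 25-4 8-8 10-1 6 12 12 4 12 3 5 41 15 9 7 13 14 11 18 15 47 2 14-5 12-13 15-28 26-5 7 0 12 10 32 3 16-2 5-14 12-5 7"/><path d="M402 17l5 21-11 27-4 27-1 13 6 26 7 15 9 12 30 25 4 1 14-4 7-1 29 13 9 8 13 21 12 8 14 3 12 0 34-10"/></g><g data-elev="900"><path d="M17 581l18-4 9 3 12 6 1 0 2-2-5-14-13-19-12-11-12-4"/><path d="M516 560l9 0 18-4 7-5 1-8-5-7-19-8-15-13-6-2-6 5-4 15-6 12 0 3 8 6z"/><path d="M411 554l32-1 4-2 1-8-7-24-4-9-6-6-6-3-11-1-4-1-20-21-7-3-4 4-1 5 10 22 2 25 11 16z"/><path d="M176 549l7 0 10-4 10-7 6-8 7-29 11-24 3-12-1-12-6-19 0-6 7-6 22-4 8-7 4-9 4-30 3-7 5-2 8 1 12 5 16 11 21 5 2 5-2 17 1 9 4 8 6 2 3-2 4-8 10-26-2-4-13-9-1-6 3-9 4-6 7-6 25-17 24-12 3-4 0-5-7-9-10-6-10 0-7 3-23 16-15 3-13-4-14-13-7-4-36 4-38-9-12 0-3 1-1 5 4 7 5 2 16-1 8 1 8 7 3 9-1 6-4 6-26 20-6 3-4-2-2-3-3-21-4-6-21-1-18-2-5 0-4 3-3 8 4 9 25 25 5 8 3 29 5 8 14 14 3 25 0 11-3 7-24 26-20 34 0 11 2 4z"/><path d="M591 540l-6 2-3 6 2 7 7 6"/><path d="M17 182l16-2 5 1 10 10 8 15 6 4 12 4 13-2 16-9 12-14 3-10 0-27-2-23-15-24-5-13-1-8 5-12-1-4-7-2-20 1-40 5-15 1"/><path d="M69 180l-13-4-17-1-4-4-7-10-2-6 2-6 8-10 6-3 6 1 27 9 7 4 3 9-2 11-6 8z"/><path d="M591 62l-39 0-25 17-21 8-15 10-24 2-12 4-16 10-7 9-3 7 4 8 10 6 13 4 30 4 14 8 19 14 12 5 6 0 5-2 10-12 8-5 13-1 12 1-2 3-22 15-5 6 0 6 3 6 7 5 10 2 15-1"/></g>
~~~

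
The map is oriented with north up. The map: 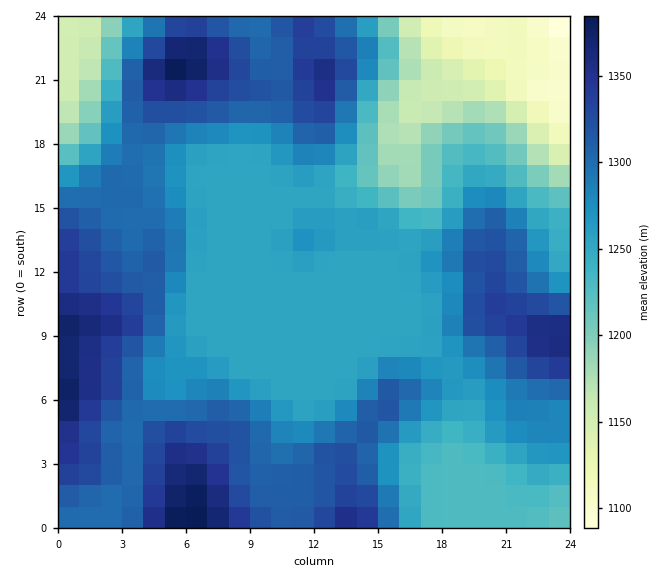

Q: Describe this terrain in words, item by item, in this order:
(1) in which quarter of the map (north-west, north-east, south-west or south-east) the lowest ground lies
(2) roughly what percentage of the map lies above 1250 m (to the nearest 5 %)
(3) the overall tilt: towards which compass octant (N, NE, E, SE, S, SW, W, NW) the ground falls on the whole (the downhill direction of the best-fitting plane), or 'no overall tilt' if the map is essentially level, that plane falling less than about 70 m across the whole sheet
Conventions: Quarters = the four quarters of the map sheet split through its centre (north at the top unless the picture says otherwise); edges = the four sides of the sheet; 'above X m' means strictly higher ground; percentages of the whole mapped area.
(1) The lowest point lies in the north-east quarter of the map.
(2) About 75 % of the map lies above 1250 m.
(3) The general tilt is down to the north-east (the land rises towards the south-west).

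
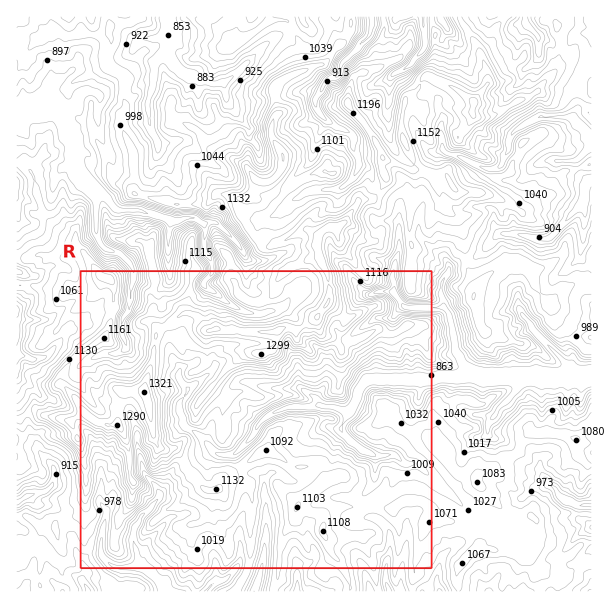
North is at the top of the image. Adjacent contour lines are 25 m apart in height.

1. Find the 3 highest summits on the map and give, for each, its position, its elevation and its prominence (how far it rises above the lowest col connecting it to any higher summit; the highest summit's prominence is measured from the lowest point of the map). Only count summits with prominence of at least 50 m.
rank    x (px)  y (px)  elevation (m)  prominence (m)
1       317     317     1330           478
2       146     392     1321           115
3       282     155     1276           69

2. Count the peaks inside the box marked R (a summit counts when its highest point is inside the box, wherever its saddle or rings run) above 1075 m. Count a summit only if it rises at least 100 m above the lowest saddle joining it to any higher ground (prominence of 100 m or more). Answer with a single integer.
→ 2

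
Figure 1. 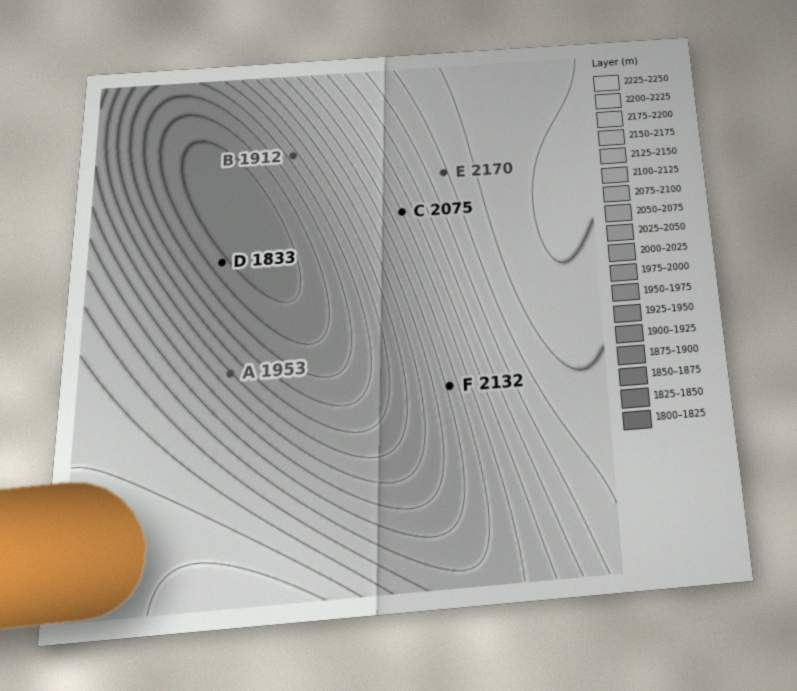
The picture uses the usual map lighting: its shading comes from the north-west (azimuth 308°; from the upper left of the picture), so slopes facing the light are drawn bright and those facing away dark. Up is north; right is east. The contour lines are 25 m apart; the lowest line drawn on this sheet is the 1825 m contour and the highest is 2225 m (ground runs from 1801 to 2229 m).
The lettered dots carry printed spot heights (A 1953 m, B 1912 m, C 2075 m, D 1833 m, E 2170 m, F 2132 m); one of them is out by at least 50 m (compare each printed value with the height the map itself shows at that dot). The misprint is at F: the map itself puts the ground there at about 2032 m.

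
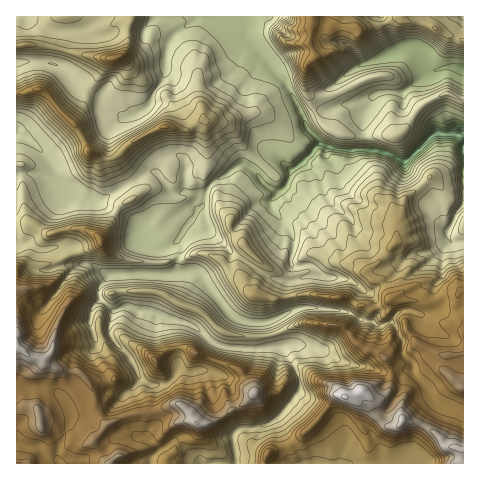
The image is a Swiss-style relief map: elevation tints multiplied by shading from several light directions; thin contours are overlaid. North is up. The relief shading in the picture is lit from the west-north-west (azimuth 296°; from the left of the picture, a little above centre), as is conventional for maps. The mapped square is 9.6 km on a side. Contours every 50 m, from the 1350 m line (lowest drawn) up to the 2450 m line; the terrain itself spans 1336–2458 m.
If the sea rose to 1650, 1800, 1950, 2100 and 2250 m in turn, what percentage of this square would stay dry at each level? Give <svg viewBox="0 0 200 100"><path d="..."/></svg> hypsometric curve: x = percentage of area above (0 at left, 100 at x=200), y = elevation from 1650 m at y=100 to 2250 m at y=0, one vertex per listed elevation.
<svg viewBox="0 0 200 100"><path d="M183 100l-55-25-46-25-34-25-36-25"/></svg>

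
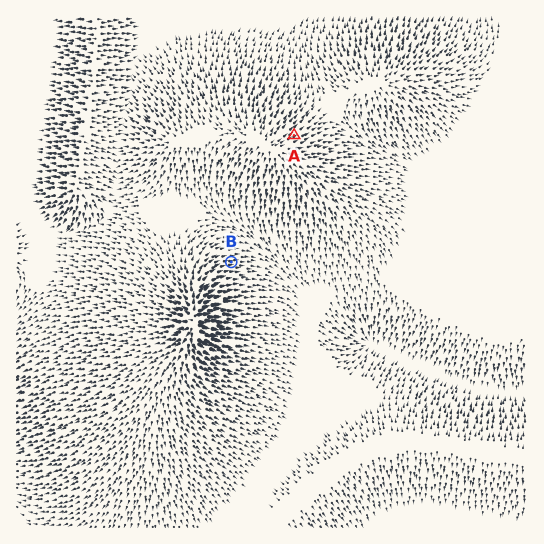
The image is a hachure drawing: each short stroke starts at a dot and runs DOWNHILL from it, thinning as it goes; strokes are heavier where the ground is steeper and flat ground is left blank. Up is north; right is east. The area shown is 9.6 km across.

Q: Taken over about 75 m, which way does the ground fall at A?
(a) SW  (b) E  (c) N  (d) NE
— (d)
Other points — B E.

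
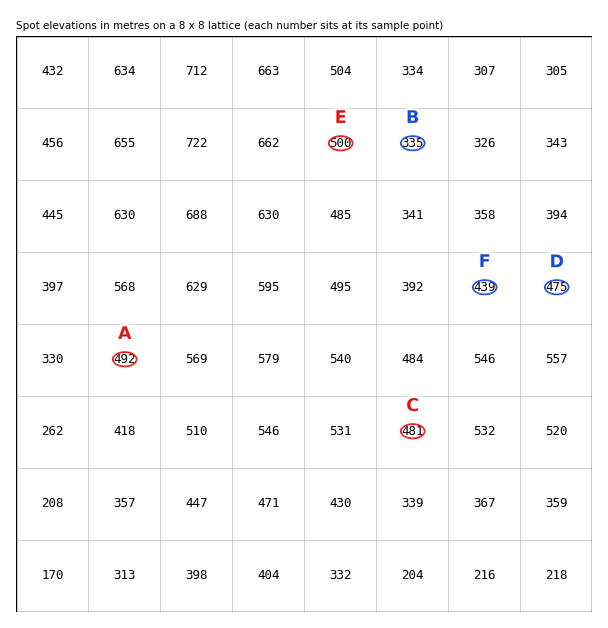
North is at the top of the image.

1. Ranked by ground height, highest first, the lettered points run A C B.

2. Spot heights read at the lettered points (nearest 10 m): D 480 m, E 500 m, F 440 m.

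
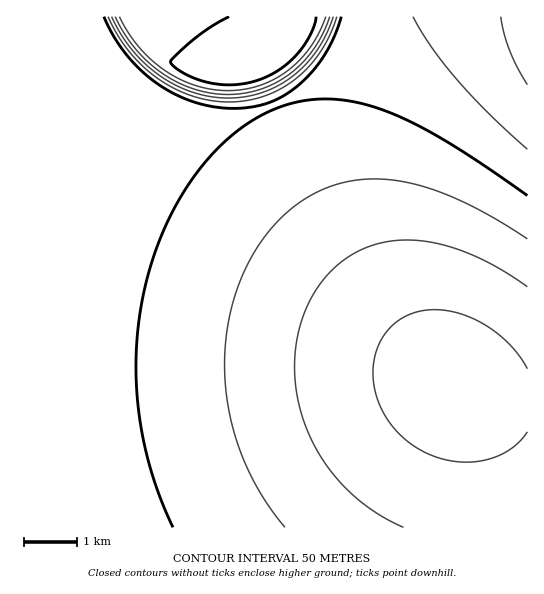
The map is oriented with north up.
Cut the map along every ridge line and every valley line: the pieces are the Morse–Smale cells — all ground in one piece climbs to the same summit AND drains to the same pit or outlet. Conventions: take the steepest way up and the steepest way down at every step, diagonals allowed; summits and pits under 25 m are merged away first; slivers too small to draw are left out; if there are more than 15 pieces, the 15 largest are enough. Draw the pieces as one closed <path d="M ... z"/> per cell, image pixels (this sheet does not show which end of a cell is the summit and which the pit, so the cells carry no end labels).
<path d="M17 21l-1 506 457 1-1-71-5-43-6-19-5-9-36-35-15-17-50-71-47-82-32-75-3-2-12 5-20 4-32 0-24-5-28-12-68-44-36-17z"/><path d="M527 16l-165 0-11 13-14 22-14 19-24 21-24 14 36 81 44 77 50 71 15 17 36 35 5 9 6 19 4 28 3 86 54-1z"/><path d="M279 16l-262 0-1 5 37 14 36 17 78 49 18 7 24 5 32 0 20-4 14-6-14-30 16-9 6-6z"/><path d="M361 16l-81 1 3 41-6 6-16 9 14 31 24-13 24-21z"/>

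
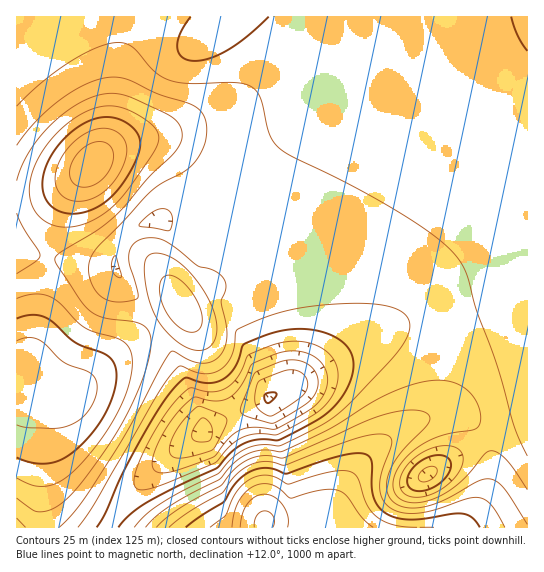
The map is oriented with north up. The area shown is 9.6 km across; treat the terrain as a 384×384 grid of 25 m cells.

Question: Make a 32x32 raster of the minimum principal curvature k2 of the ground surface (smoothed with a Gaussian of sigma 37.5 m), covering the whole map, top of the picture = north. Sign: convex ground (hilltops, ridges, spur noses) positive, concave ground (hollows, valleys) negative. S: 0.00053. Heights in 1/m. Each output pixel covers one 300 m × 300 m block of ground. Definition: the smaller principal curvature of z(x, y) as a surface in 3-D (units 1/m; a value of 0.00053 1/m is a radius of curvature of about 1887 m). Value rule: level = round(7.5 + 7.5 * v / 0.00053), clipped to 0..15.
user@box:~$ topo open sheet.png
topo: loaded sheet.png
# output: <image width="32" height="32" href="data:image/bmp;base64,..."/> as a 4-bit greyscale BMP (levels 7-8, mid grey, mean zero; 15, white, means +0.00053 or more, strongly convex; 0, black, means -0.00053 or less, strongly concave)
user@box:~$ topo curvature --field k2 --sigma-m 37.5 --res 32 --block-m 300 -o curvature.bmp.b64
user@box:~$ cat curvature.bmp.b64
<image width="32" height="32" href="data:image/bmp;base64,Qk12AgAAAAAAAHYAAAAoAAAAIAAAACAAAAABAAQAAAAAAAACAAATCwAAEwsAABAAAAAAAAAAAAAAABEREQAiIiIAMzMzAERERABVVVUAZmZmAHd3dwCIiIgAmZmZAKqqqgC7u7sAzMzMAN3d3QDu7u4A////AHeIYyR4iHOqsYiHVVZ3iId3eHQiR4hVqoKIhjEUZ3iHd3d2MiR4OKpkiIdAACVniIh3d1MRRhmqN4iHZBABV3eIiHd1MRIGiRd3d3ZTAUZ3iIiIh1MgA1cXd3d3dlRWd4d4iIh2QBESJnZ3d3d3d3d3eIiHdmBCECRFZnd3iIh3d3iYh3YzdUARJFZnd3iHd5d4iId2CIhCMiRWZ3d3d3eYd4iHczmZF1RFZmd3d3d3iHZ4d2CJlidmZmd3d3d3d4iHZ3clmZF3d3d3d3d3d3eId2Z1CZlTd3d3d3d3d3d3d3dmYImYB3d3d3d3d3d3d3ZmZQSIgld3d3d3d3d4h3dmZmUIeGJ3d3d3d3d3iId3ZmVVCZcHd3d3d3d3d3iHd2ZmZgAwZ3d3d3d3d3d3d3d3d3djJXd3d3d3d3d3d3d3d4iIdUVnd3d3d3d3d3d3d3eJmYZVZ3d3d3d3d3d3d3dniaqGVmZ3d3d3d3d3d3d3Zomqhmd3d3d3d3d3d3d3d2Z4mYd3d3d3d3d3d3d3d3dlZniHd3d3d3d3d3d3d3d3ZlZnd3d3d3d3d3d3d3d3d3ZmZmZnd3d3d3d3d3d3d3d3ZmZmZmd3d3d3d3d3d3d3d3d3dmZmd3d3d3d3d3d3d3d3d3d3ZWd3d3d3d3d3d3d3d3d3d3ZWd3d3d3d3d3d3"/>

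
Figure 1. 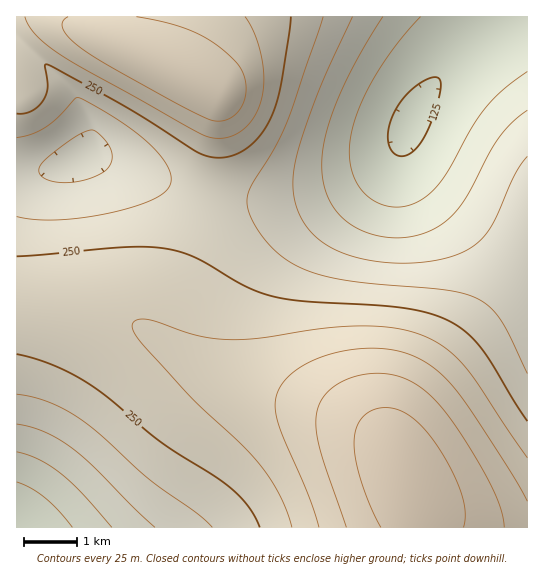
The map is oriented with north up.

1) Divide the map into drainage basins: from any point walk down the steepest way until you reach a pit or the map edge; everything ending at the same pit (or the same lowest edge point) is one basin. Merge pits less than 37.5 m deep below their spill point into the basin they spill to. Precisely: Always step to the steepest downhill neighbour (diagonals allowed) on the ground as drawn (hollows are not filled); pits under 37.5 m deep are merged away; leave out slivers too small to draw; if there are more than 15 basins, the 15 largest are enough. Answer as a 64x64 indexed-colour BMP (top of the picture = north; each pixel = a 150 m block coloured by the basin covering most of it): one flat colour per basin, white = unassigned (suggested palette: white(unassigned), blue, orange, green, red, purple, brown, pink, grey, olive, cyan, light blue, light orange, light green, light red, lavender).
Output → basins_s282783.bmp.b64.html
<image width="64" height="64" href="data:image/bmp;base64,Qk12CAAAAAAAAHYAAAAoAAAAQAAAAEAAAAABAAQAAAAAAAAIAAATCwAAEwsAABAAAAAAAAAA////ALR3HwAOf/8ALKAsACgn1gC9Z5QAS1aMAMJ34wB/f38AIr28AM++FwDox64AeLv/AIrfmACWmP8A1bDFACIiIiIiIiIiIiIiIiIiIiIiIiIiIiIiIiIRERERERERIiIiIiIiIiIiIiIiIiIiIiIiIiIiIiIiIhEREREREREiIiIiIiIiIiIiIiIiIiIiIiIiIiIiIiIiERERERERESIiIiIiIiIiIiIiIiIiIiIiIiIiIiIiIiIRERERERERIiIiIiIiIiIiIiIiIiIiIiIiIiIiIiIiIhEREREREREiIiIiIiIiIiIiIiIiIiIiIiIiIiIiIiIhERERERERESIiIiIiIiIiIiIiIiIiIiIiIiIiIiIiIiERERERERERIiIiIiIiIiIiIiIiIiIiIiIiIiIiIiIiEREREREREREiIiIiIiIiIiIiIiIiIiIiIiIiIiIiIiIRERERERERESIiIiIiIiIiIiIiIiIiIiIiIiIiIiIiIRERERERERERIiIiIiIiIiIiIiIiIiIiIiIiIiIiIiIREREREREREREiIiIiIiIiIiIiIiIiIiIiIiIiIiIiIRERERERERERESIiIiIiIiIiIiIiIiIiIiIiIiIiIiIRERERERERERERIiIiIiIiIiIiIiIiIiIiIiIiIiIiEREREREREREREREiIiIiIiIiIiIiIiIiIiIiIiIiIRERERERERERERERESIiIiIiIiIiIiIiIiIiIiIiIhERERERERERERERERERIiIiIiIiIiIiIiIiIiIiIiEREREREREREREREREREREiIiIiIiIiIiIiIiIiIiIRERERERERERERERERERERESIiIiIiIiIiIiIiIiIhERERERERERERERERERERERERIiIiIiIiIiIiIiIiIREREREREREREREREREREREREREiIiIiIiIiIiIiIiERERERERERERERERERERERERERESIiIiIiIiIiIiIhERERERERERERERERERERERERERERIiIiIiIiIiIiIREREREREREREREREREREREREREREREiIiIiIiIiIiIRERERERERERERERERERERERERERERESIiIiIiIiIiIxERERERERERERERERERERERERERERERIiIiIiIiIiMzEREREREREREREREREREREREREREREREiIiIiIiIzMzMRERERERERERERERERERERERERERERESIiIiIzMzMzMzERERERERERERERERERERERERERERERMzMzMzMzMzMzMREREREREREREREREREREREREREREREzMzMzMzMzMzMzERERERERERERERERERERERERERERETMzMzMzMzMzMzMRERERERERERERERERERERERERERERMzMzMzMzMzMzMzEREREREREREREREREREREREREREREzMzMzMzMzMzMzMRERERERERERERERERERERERERERETMzMzMzMzMzMzMxERERERERERERERERERERERERERERMzMzMzMzMzMzMzMREREREREREREREREREREREREREREzMzMzMzMzMzMzMxERERERERERERERERERERERERERETMzMzMzMzMzMzMzMRERERERERERERERERERERERERERMzMzMzMzMzMzMzMxEREREREREREREREREREREREREREzMzMzMzMzMzMzMzERERERERERERERERERERERERERETMzMzMzMzMzMzMzMxERERERERERERERERERERERERERMzMzMzMzMzMzMzMzEREREREREREREREREREREREREREzMzMzMzMzMzMzMzMRERERERERERERERERERERERERETMzMzMzMzMzMzMzMxERERERERERERERERERERERERERMzMzMzMzMzMzMzMzEREREREREREREREREREREREREREzMzMzMzMzMzMzMzMRERERERERERERERERERERERERETMzMzMzMzMzMzMzMzERERERERERERERERERERERERERMzMzMzMzMzMzMzMzMREREREREREREREREREREREREREzMzMzMzMzMzMzMzMxERERERERERERERERERERERERETMzMzMzMzMzMzMzMzERERERERERERERERERERERERERMzMzMzMzMzMzMzMzMREREREREREREREREREREREREREzMzMzMzMzMzMzMzMxERERERERERERERERERERERERETMzMzMzMzMzMzMzMzERERERERERERERERERERERERERMzMzMzMzMzMzMzMzMREREREREREREREREREREREREREzMzMzMzMzMzMzMzMxERERERERERERERERERERERERETMzMzMzMzMzMzMzMzERERERERERERERERERERERERERMzMzMzMzMzMzMzMzEREREREREREREREREREREREREREzMzMzMzMzMzMzMxERERERERERERERERERERERERERETMzMzMzMzMzMzMRERERERERERERERERERERERERERERMzMzMzMzMzMzEREREREREREREREREREREREREREREREzMzMzMzMzMxERERERERERERERERERERERERERERERERMzMzMzMzERERERERERERERERERERERERERERERERERETMzMzMxEREREREREREREREREREREREREREREREREREREzMzERERERERERERERERERERERERERERERERERERERERERERERERERERERERERERERERERERERERERERERER"/>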